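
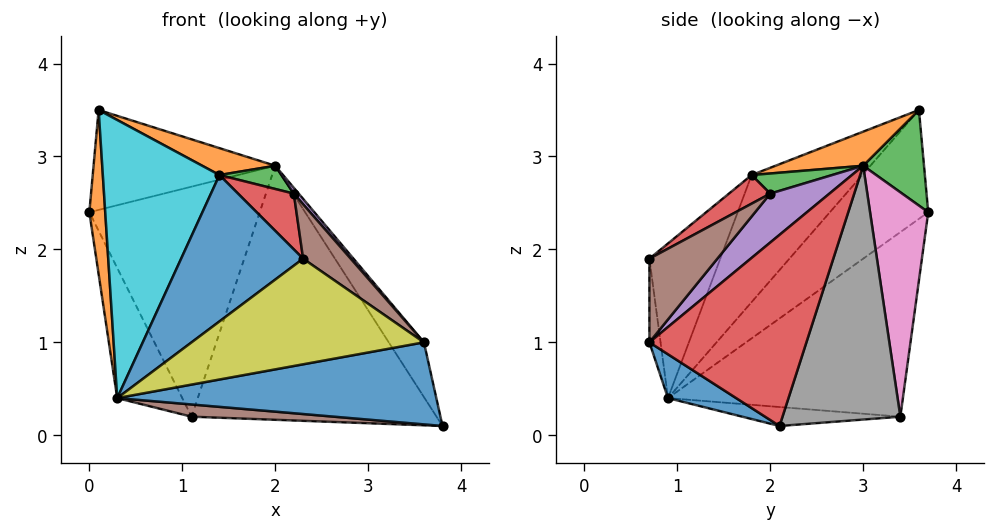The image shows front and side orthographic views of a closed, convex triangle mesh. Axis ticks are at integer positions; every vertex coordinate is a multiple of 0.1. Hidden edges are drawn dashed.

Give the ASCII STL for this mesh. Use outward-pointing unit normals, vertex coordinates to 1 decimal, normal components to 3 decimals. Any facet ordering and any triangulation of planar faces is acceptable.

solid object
 facet normal 0.117 -0.549 -0.828
  outer loop
   vertex 0.3 0.9 0.4
   vertex 3.8 2.1 0.1
   vertex 3.6 0.7 1.0
  endloop
 endfacet
 facet normal -0.984 -0.159 0.075
  outer loop
   vertex 0.3 0.9 0.4
   vertex 0.1 3.6 3.5
   vertex 0.0 3.7 2.4
  endloop
 endfacet
 facet normal 0.317 0.947 0.057
  outer loop
   vertex 2.0 3.0 2.9
   vertex 0.0 3.7 2.4
   vertex 0.1 3.6 3.5
  endloop
 endfacet
 facet normal 0.852 0.191 0.487
  outer loop
   vertex 2.0 3.0 2.9
   vertex 3.6 0.7 1.0
   vertex 3.8 2.1 0.1
  endloop
 endfacet
 facet normal -0.856 0.237 -0.460
  outer loop
   vertex 1.1 3.4 0.2
   vertex 0.3 0.9 0.4
   vertex 0.0 3.7 2.4
  endloop
 endfacet
 facet normal -0.065 -0.059 -0.996
  outer loop
   vertex 1.1 3.4 0.2
   vertex 3.8 2.1 0.1
   vertex 0.3 0.9 0.4
  endloop
 endfacet
 facet normal 0.323 0.946 0.032
  outer loop
   vertex 1.1 3.4 0.2
   vertex 0.0 3.7 2.4
   vertex 2.0 3.0 2.9
  endloop
 endfacet
 facet normal 0.433 0.901 -0.011
  outer loop
   vertex 1.1 3.4 0.2
   vertex 2.0 3.0 2.9
   vertex 3.8 2.1 0.1
  endloop
 endfacet
 facet normal -0.048 -0.996 -0.069
  outer loop
   vertex 2.3 0.7 1.9
   vertex 0.3 0.9 0.4
   vertex 3.6 0.7 1.0
  endloop
 endfacet
 facet normal -0.593 -0.626 0.507
  outer loop
   vertex 1.4 1.8 2.8
   vertex 0.1 3.6 3.5
   vertex 0.3 0.9 0.4
  endloop
 endfacet
 facet normal -0.439 -0.756 0.485
  outer loop
   vertex 1.4 1.8 2.8
   vertex 0.3 0.9 0.4
   vertex 2.3 0.7 1.9
  endloop
 endfacet
 facet normal 0.238 -0.198 0.951
  outer loop
   vertex 1.4 1.8 2.8
   vertex 2.0 3.0 2.9
   vertex 0.1 3.6 3.5
  endloop
 endfacet
 facet normal 0.288 -0.222 0.931
  outer loop
   vertex 2.2 2.0 2.6
   vertex 2.0 3.0 2.9
   vertex 1.4 1.8 2.8
  endloop
 endfacet
 facet normal 0.319 -0.430 0.845
  outer loop
   vertex 2.2 2.0 2.6
   vertex 1.4 1.8 2.8
   vertex 2.3 0.7 1.9
  endloop
 endfacet
 facet normal 0.727 -0.060 0.685
  outer loop
   vertex 2.2 2.0 2.6
   vertex 3.6 0.7 1.0
   vertex 2.0 3.0 2.9
  endloop
 endfacet
 facet normal 0.529 -0.371 0.764
  outer loop
   vertex 2.2 2.0 2.6
   vertex 2.3 0.7 1.9
   vertex 3.6 0.7 1.0
  endloop
 endfacet
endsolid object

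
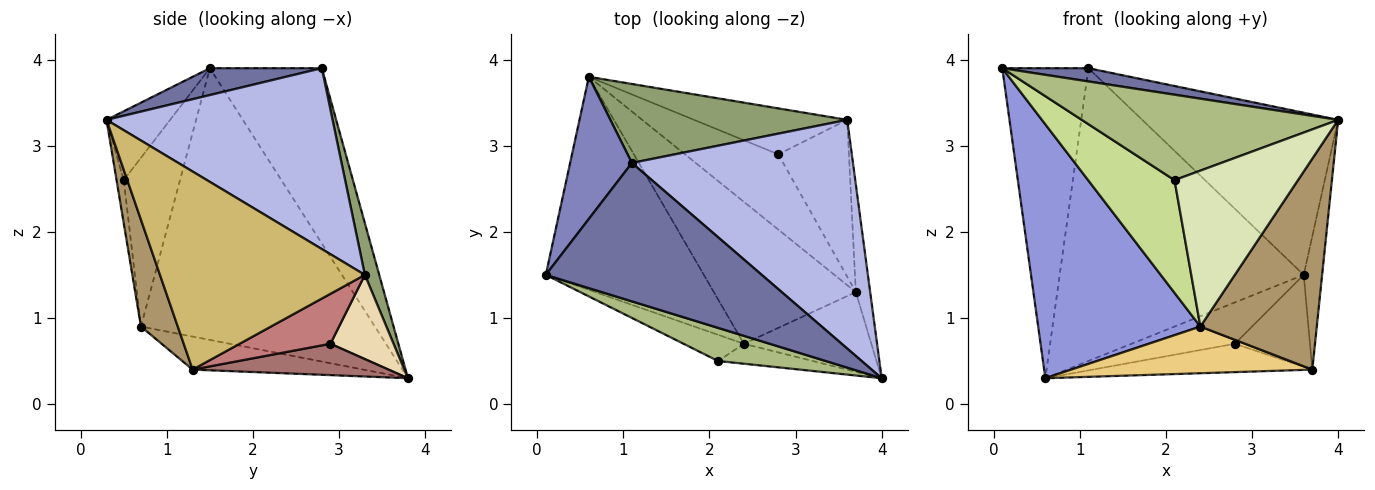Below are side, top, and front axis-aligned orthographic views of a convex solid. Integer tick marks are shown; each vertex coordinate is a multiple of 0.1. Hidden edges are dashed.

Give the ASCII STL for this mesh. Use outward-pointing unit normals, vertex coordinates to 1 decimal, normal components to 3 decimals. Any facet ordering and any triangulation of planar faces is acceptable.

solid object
 facet normal 0.123 -0.095 0.988
  outer loop
   vertex 1.1 2.8 3.9
   vertex 0.1 1.5 3.9
   vertex 4.0 0.3 3.3
  endloop
 endfacet
 facet normal -0.763 0.587 0.269
  outer loop
   vertex 1.1 2.8 3.9
   vertex 0.6 3.8 0.3
   vertex 0.1 1.5 3.9
  endloop
 endfacet
 facet normal -0.741 -0.514 -0.431
  outer loop
   vertex 2.4 0.7 0.9
   vertex 0.1 1.5 3.9
   vertex 0.6 3.8 0.3
  endloop
 endfacet
 facet normal 0.555 0.481 0.678
  outer loop
   vertex 3.6 3.3 1.5
   vertex 1.1 2.8 3.9
   vertex 4.0 0.3 3.3
  endloop
 endfacet
 facet normal 0.057 0.964 0.260
  outer loop
   vertex 3.6 3.3 1.5
   vertex 0.6 3.8 0.3
   vertex 1.1 2.8 3.9
  endloop
 endfacet
 facet normal -0.225 -0.908 0.352
  outer loop
   vertex 2.1 0.5 2.6
   vertex 4.0 0.3 3.3
   vertex 0.1 1.5 3.9
  endloop
 endfacet
 facet normal -0.536 -0.823 -0.191
  outer loop
   vertex 2.1 0.5 2.6
   vertex 0.1 1.5 3.9
   vertex 2.4 0.7 0.9
  endloop
 endfacet
 facet normal -0.058 -0.990 -0.127
  outer loop
   vertex 2.1 0.5 2.6
   vertex 2.4 0.7 0.9
   vertex 4.0 0.3 3.3
  endloop
 endfacet
 facet normal 0.284 -0.897 -0.339
  outer loop
   vertex 3.7 1.3 0.4
   vertex 4.0 0.3 3.3
   vertex 2.4 0.7 0.9
  endloop
 endfacet
 facet normal 0.993 0.089 -0.072
  outer loop
   vertex 3.7 1.3 0.4
   vertex 3.6 3.3 1.5
   vertex 4.0 0.3 3.3
  endloop
 endfacet
 facet normal -0.216 -0.305 -0.928
  outer loop
   vertex 3.7 1.3 0.4
   vertex 2.4 0.7 0.9
   vertex 0.6 3.8 0.3
  endloop
 endfacet
 facet normal 0.378 0.619 -0.688
  outer loop
   vertex 2.8 2.9 0.7
   vertex 0.6 3.8 0.3
   vertex 3.6 3.3 1.5
  endloop
 endfacet
 facet normal 0.300 0.336 -0.893
  outer loop
   vertex 2.8 2.9 0.7
   vertex 3.7 1.3 0.4
   vertex 0.6 3.8 0.3
  endloop
 endfacet
 facet normal 0.521 0.431 -0.737
  outer loop
   vertex 2.8 2.9 0.7
   vertex 3.6 3.3 1.5
   vertex 3.7 1.3 0.4
  endloop
 endfacet
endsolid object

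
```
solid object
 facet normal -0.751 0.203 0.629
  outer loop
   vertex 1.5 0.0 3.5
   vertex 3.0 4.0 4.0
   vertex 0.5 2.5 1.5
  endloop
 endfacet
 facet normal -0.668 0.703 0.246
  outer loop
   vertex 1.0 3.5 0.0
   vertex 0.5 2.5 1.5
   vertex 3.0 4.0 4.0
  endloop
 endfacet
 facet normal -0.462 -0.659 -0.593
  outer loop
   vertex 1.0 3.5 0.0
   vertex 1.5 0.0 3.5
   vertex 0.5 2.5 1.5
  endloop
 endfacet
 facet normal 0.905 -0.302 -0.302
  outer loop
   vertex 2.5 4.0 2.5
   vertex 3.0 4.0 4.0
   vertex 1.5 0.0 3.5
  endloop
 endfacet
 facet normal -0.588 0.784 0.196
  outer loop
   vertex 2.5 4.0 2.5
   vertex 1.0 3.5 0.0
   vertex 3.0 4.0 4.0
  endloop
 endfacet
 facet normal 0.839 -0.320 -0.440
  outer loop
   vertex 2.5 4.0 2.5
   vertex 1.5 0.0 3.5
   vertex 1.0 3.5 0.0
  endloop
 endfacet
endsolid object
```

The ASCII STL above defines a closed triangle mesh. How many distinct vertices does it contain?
5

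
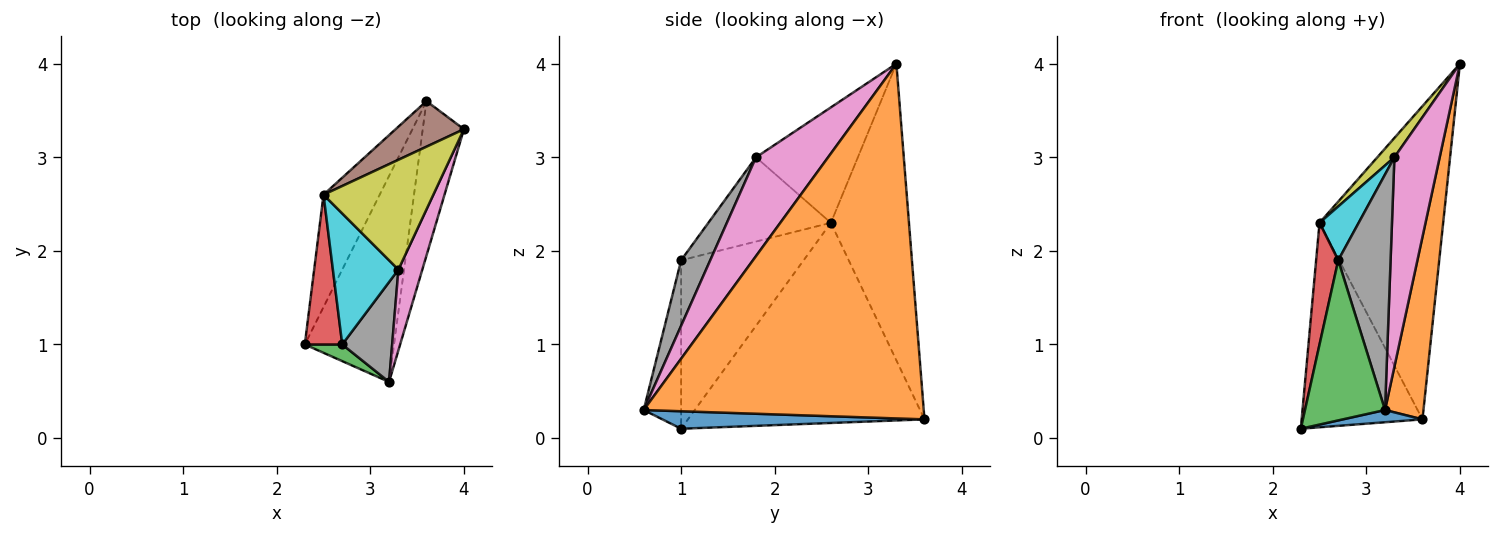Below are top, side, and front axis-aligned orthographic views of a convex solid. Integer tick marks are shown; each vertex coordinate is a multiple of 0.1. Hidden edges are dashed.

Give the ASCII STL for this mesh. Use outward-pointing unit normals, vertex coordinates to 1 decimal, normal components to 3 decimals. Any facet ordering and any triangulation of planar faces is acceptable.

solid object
 facet normal 0.192 -0.058 -0.980
  outer loop
   vertex 3.6 3.6 0.2
   vertex 3.2 0.6 0.3
   vertex 2.3 1.0 0.1
  endloop
 endfacet
 facet normal 0.984 -0.135 -0.114
  outer loop
   vertex 3.6 3.6 0.2
   vertex 4.0 3.3 4.0
   vertex 3.2 0.6 0.3
  endloop
 endfacet
 facet normal -0.422 -0.902 0.094
  outer loop
   vertex 2.7 1.0 1.9
   vertex 2.3 1.0 0.1
   vertex 3.2 0.6 0.3
  endloop
 endfacet
 facet normal -0.961 -0.174 0.214
  outer loop
   vertex 2.5 2.6 2.3
   vertex 2.3 1.0 0.1
   vertex 2.7 1.0 1.9
  endloop
 endfacet
 facet normal -0.864 0.441 -0.242
  outer loop
   vertex 2.5 2.6 2.3
   vertex 3.6 3.6 0.2
   vertex 2.3 1.0 0.1
  endloop
 endfacet
 facet normal -0.530 0.839 0.122
  outer loop
   vertex 2.5 2.6 2.3
   vertex 4.0 3.3 4.0
   vertex 3.6 3.6 0.2
  endloop
 endfacet
 facet normal 0.830 -0.521 0.201
  outer loop
   vertex 3.3 1.8 3.0
   vertex 3.2 0.6 0.3
   vertex 4.0 3.3 4.0
  endloop
 endfacet
 facet normal 0.456 -0.819 0.347
  outer loop
   vertex 3.3 1.8 3.0
   vertex 2.7 1.0 1.9
   vertex 3.2 0.6 0.3
  endloop
 endfacet
 facet normal -0.719 -0.121 0.684
  outer loop
   vertex 3.3 1.8 3.0
   vertex 4.0 3.3 4.0
   vertex 2.5 2.6 2.3
  endloop
 endfacet
 facet normal -0.765 -0.245 0.595
  outer loop
   vertex 3.3 1.8 3.0
   vertex 2.5 2.6 2.3
   vertex 2.7 1.0 1.9
  endloop
 endfacet
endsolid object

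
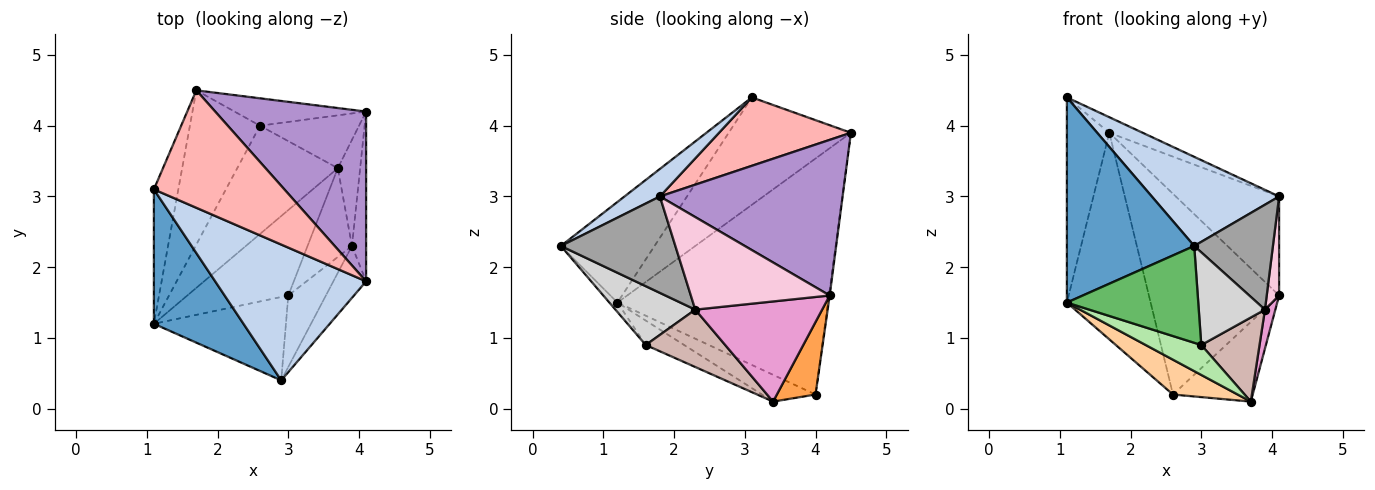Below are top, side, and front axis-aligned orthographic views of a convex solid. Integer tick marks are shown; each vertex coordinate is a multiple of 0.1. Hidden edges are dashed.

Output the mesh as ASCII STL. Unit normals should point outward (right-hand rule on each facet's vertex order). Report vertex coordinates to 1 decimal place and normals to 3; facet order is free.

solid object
 facet normal -0.524 -0.712 0.467
  outer loop
   vertex 1.1 1.2 1.5
   vertex 2.9 0.4 2.3
   vertex 1.1 3.1 4.4
  endloop
 endfacet
 facet normal 0.151 -0.542 0.827
  outer loop
   vertex 4.1 1.8 3.0
   vertex 1.1 3.1 4.4
   vertex 2.9 0.4 2.3
  endloop
 endfacet
 facet normal 0.375 0.773 -0.512
  outer loop
   vertex 2.6 4.0 0.2
   vertex 4.1 4.2 1.6
   vertex 3.7 3.4 0.1
  endloop
 endfacet
 facet normal -0.246 -0.297 -0.923
  outer loop
   vertex 2.6 4.0 0.2
   vertex 3.7 3.4 0.1
   vertex 1.1 1.2 1.5
  endloop
 endfacet
 facet normal -0.047 -0.757 -0.652
  outer loop
   vertex 3.0 1.6 0.9
   vertex 2.9 0.4 2.3
   vertex 1.1 1.2 1.5
  endloop
 endfacet
 facet normal -0.223 -0.322 -0.920
  outer loop
   vertex 3.0 1.6 0.9
   vertex 1.1 1.2 1.5
   vertex 3.7 3.4 0.1
  endloop
 endfacet
 facet normal -0.006 0.991 -0.135
  outer loop
   vertex 1.7 4.5 3.9
   vertex 4.1 4.2 1.6
   vertex 2.6 4.0 0.2
  endloop
 endfacet
 facet normal 0.461 0.117 0.880
  outer loop
   vertex 1.7 4.5 3.9
   vertex 1.1 3.1 4.4
   vertex 4.1 1.8 3.0
  endloop
 endfacet
 facet normal 0.665 0.376 0.645
  outer loop
   vertex 1.7 4.5 3.9
   vertex 4.1 1.8 3.0
   vertex 4.1 4.2 1.6
  endloop
 endfacet
 facet normal -0.924 0.321 -0.210
  outer loop
   vertex 1.7 4.5 3.9
   vertex 1.1 1.2 1.5
   vertex 1.1 3.1 4.4
  endloop
 endfacet
 facet normal -0.896 0.356 -0.266
  outer loop
   vertex 1.7 4.5 3.9
   vertex 2.6 4.0 0.2
   vertex 1.1 1.2 1.5
  endloop
 endfacet
 facet normal 0.684 -0.501 -0.530
  outer loop
   vertex 3.9 2.3 1.4
   vertex 3.0 1.6 0.9
   vertex 3.7 3.4 0.1
  endloop
 endfacet
 facet normal 0.973 -0.080 -0.217
  outer loop
   vertex 3.9 2.3 1.4
   vertex 3.7 3.4 0.1
   vertex 4.1 4.2 1.6
  endloop
 endfacet
 facet normal 0.985 -0.088 -0.151
  outer loop
   vertex 3.9 2.3 1.4
   vertex 4.1 4.2 1.6
   vertex 4.1 1.8 3.0
  endloop
 endfacet
 facet normal 0.794 -0.545 -0.270
  outer loop
   vertex 3.9 2.3 1.4
   vertex 4.1 1.8 3.0
   vertex 2.9 0.4 2.3
  endloop
 endfacet
 facet normal 0.691 -0.573 -0.442
  outer loop
   vertex 3.9 2.3 1.4
   vertex 2.9 0.4 2.3
   vertex 3.0 1.6 0.9
  endloop
 endfacet
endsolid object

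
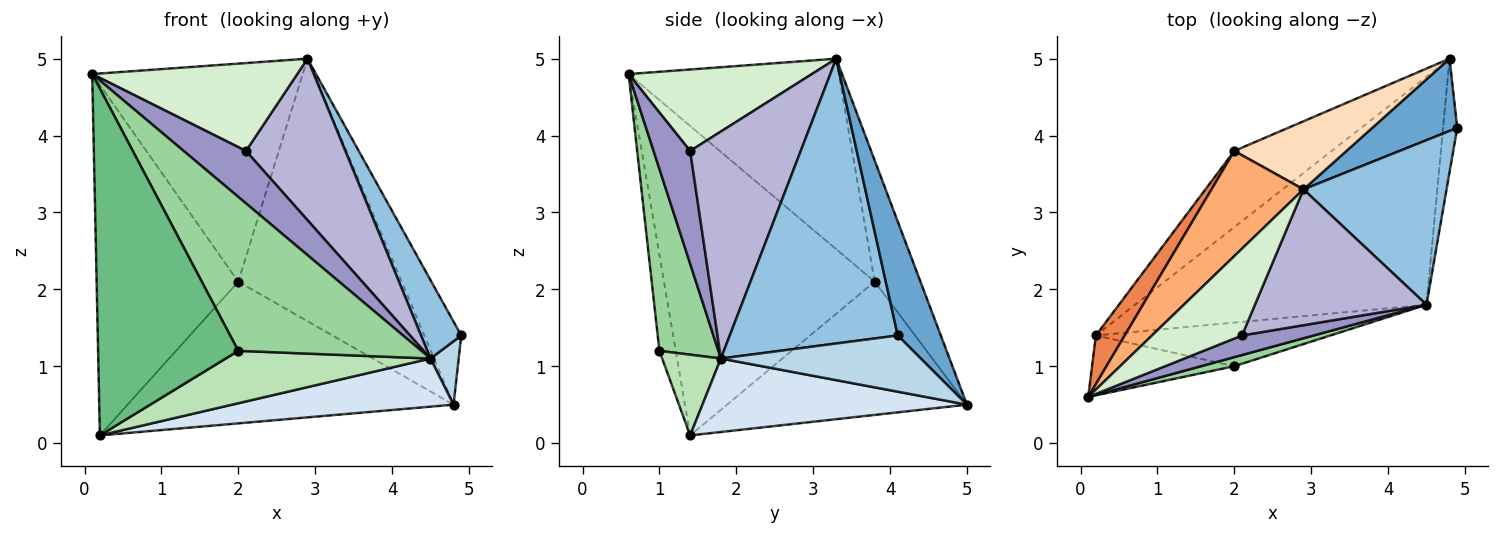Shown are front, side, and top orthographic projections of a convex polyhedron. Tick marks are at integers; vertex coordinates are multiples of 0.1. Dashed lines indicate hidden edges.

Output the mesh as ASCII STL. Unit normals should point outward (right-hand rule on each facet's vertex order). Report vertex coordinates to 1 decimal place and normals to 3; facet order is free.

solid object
 facet normal 0.661 0.566 0.493
  outer loop
   vertex 2.9 3.3 5.0
   vertex 4.9 4.1 1.4
   vertex 4.8 5.0 0.5
  endloop
 endfacet
 facet normal 0.874 -0.209 0.439
  outer loop
   vertex 4.5 1.8 1.1
   vertex 4.9 4.1 1.4
   vertex 2.9 3.3 5.0
  endloop
 endfacet
 facet normal 0.961 -0.135 -0.242
  outer loop
   vertex 4.5 1.8 1.1
   vertex 4.8 5.0 0.5
   vertex 4.9 4.1 1.4
  endloop
 endfacet
 facet normal 0.240 -0.201 -0.950
  outer loop
   vertex 4.5 1.8 1.1
   vertex 0.2 1.4 0.1
   vertex 4.8 5.0 0.5
  endloop
 endfacet
 facet normal -0.827 0.556 0.077
  outer loop
   vertex 2.0 3.8 2.1
   vertex 0.2 1.4 0.1
   vertex 0.1 0.6 4.8
  endloop
 endfacet
 facet normal -0.669 0.670 0.323
  outer loop
   vertex 2.0 3.8 2.1
   vertex 0.1 0.6 4.8
   vertex 2.9 3.3 5.0
  endloop
 endfacet
 facet normal -0.544 0.739 -0.397
  outer loop
   vertex 2.0 3.8 2.1
   vertex 4.8 5.0 0.5
   vertex 0.2 1.4 0.1
  endloop
 endfacet
 facet normal -0.262 0.934 0.242
  outer loop
   vertex 2.0 3.8 2.1
   vertex 2.9 3.3 5.0
   vertex 4.8 5.0 0.5
  endloop
 endfacet
 facet normal -0.114 -0.979 -0.169
  outer loop
   vertex 2.0 1.0 1.2
   vertex 0.1 0.6 4.8
   vertex 0.2 1.4 0.1
  endloop
 endfacet
 facet normal 0.306 -0.950 0.056
  outer loop
   vertex 2.0 1.0 1.2
   vertex 4.5 1.8 1.1
   vertex 0.1 0.6 4.8
  endloop
 endfacet
 facet normal 0.215 -0.750 -0.625
  outer loop
   vertex 2.0 1.0 1.2
   vertex 0.2 1.4 0.1
   vertex 4.5 1.8 1.1
  endloop
 endfacet
 facet normal 0.537 -0.600 0.593
  outer loop
   vertex 2.1 1.4 3.8
   vertex 2.9 3.3 5.0
   vertex 0.1 0.6 4.8
  endloop
 endfacet
 facet normal 0.482 -0.821 0.307
  outer loop
   vertex 2.1 1.4 3.8
   vertex 0.1 0.6 4.8
   vertex 4.5 1.8 1.1
  endloop
 endfacet
 facet normal 0.648 -0.583 0.490
  outer loop
   vertex 2.1 1.4 3.8
   vertex 4.5 1.8 1.1
   vertex 2.9 3.3 5.0
  endloop
 endfacet
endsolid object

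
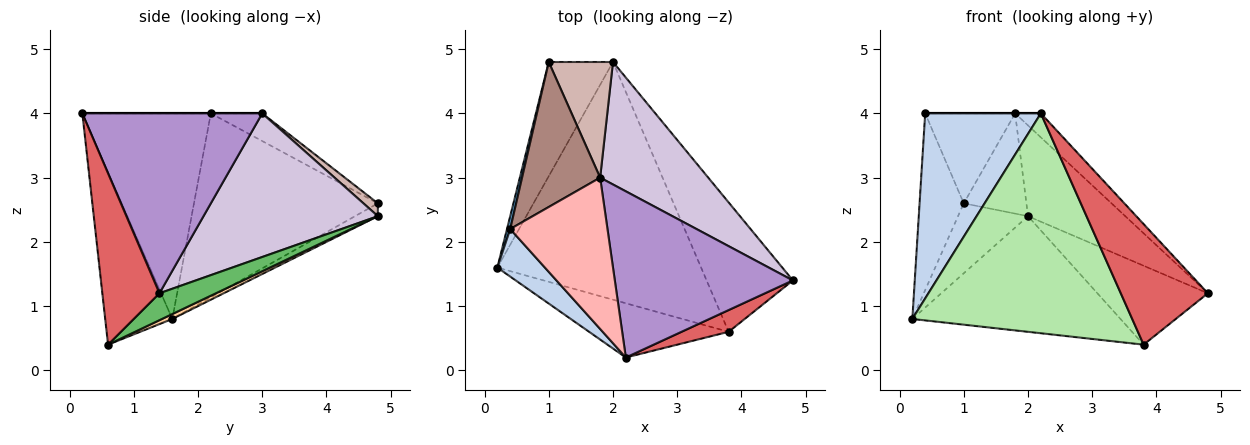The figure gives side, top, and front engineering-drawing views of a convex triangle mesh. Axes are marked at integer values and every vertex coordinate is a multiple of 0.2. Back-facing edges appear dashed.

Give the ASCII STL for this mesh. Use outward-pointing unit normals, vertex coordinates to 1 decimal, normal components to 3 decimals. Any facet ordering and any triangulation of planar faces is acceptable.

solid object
 facet normal -0.972 0.233 0.017
  outer loop
   vertex 0.4 2.2 4.0
   vertex 1.0 4.8 2.6
   vertex 0.2 1.6 0.8
  endloop
 endfacet
 facet normal -0.733 -0.659 0.169
  outer loop
   vertex 0.4 2.2 4.0
   vertex 0.2 1.6 0.8
   vertex 2.2 0.2 4.0
  endloop
 endfacet
 facet normal -0.168 0.515 -0.841
  outer loop
   vertex 2.0 4.8 2.4
   vertex 0.2 1.6 0.8
   vertex 1.0 4.8 2.6
  endloop
 endfacet
 facet normal 0.022 0.437 -0.899
  outer loop
   vertex 3.8 0.6 0.4
   vertex 0.2 1.6 0.8
   vertex 2.0 4.8 2.4
  endloop
 endfacet
 facet normal 0.257 0.503 -0.825
  outer loop
   vertex 3.8 0.6 0.4
   vertex 2.0 4.8 2.4
   vertex 4.8 1.4 1.2
  endloop
 endfacet
 facet normal -0.284 -0.931 -0.230
  outer loop
   vertex 3.8 0.6 0.4
   vertex 2.2 0.2 4.0
   vertex 0.2 1.6 0.8
  endloop
 endfacet
 facet normal 0.542 -0.827 0.149
  outer loop
   vertex 3.8 0.6 0.4
   vertex 4.8 1.4 1.2
   vertex 2.2 0.2 4.0
  endloop
 endfacet
 facet normal 0.000 0.000 1.000
  outer loop
   vertex 1.8 3.0 4.0
   vertex 0.4 2.2 4.0
   vertex 2.2 0.2 4.0
  endloop
 endfacet
 facet normal 0.707 0.101 0.700
  outer loop
   vertex 1.8 3.0 4.0
   vertex 2.2 0.2 4.0
   vertex 4.8 1.4 1.2
  endloop
 endfacet
 facet normal 0.730 0.407 0.549
  outer loop
   vertex 1.8 3.0 4.0
   vertex 4.8 1.4 1.2
   vertex 2.0 4.8 2.4
  endloop
 endfacet
 facet normal -0.288 0.505 0.814
  outer loop
   vertex 1.8 3.0 4.0
   vertex 1.0 4.8 2.6
   vertex 0.4 2.2 4.0
  endloop
 endfacet
 facet normal 0.149 0.648 0.747
  outer loop
   vertex 1.8 3.0 4.0
   vertex 2.0 4.8 2.4
   vertex 1.0 4.8 2.6
  endloop
 endfacet
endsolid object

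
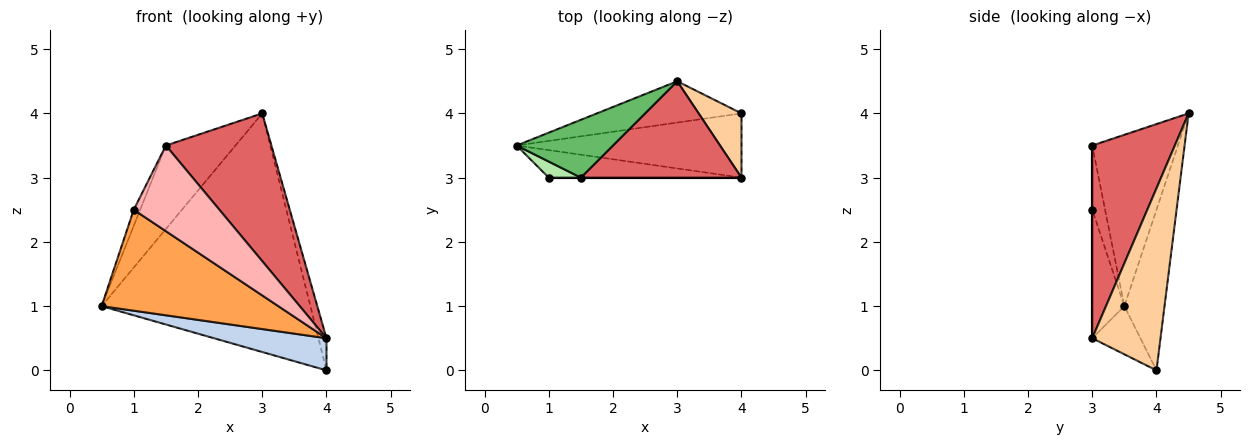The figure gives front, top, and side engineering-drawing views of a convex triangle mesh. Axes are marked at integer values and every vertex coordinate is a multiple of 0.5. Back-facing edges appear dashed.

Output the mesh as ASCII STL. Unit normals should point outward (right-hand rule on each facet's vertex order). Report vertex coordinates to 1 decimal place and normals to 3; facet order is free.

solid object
 facet normal -0.186 0.968 -0.168
  outer loop
   vertex 3.0 4.5 4.0
   vertex 4.0 4.0 0.0
   vertex 0.5 3.5 1.0
  endloop
 endfacet
 facet normal -0.188 -0.439 -0.878
  outer loop
   vertex 4.0 3.0 0.5
   vertex 0.5 3.5 1.0
   vertex 4.0 4.0 0.0
  endloop
 endfacet
 facet normal -0.173 -0.950 -0.259
  outer loop
   vertex 4.0 3.0 0.5
   vertex 1.0 3.0 2.5
   vertex 0.5 3.5 1.0
  endloop
 endfacet
 facet normal 0.967 0.114 0.228
  outer loop
   vertex 4.0 3.0 0.5
   vertex 4.0 4.0 0.0
   vertex 3.0 4.5 4.0
  endloop
 endfacet
 facet normal -0.711 0.578 0.400
  outer loop
   vertex 1.5 3.0 3.5
   vertex 3.0 4.5 4.0
   vertex 0.5 3.5 1.0
  endloop
 endfacet
 facet normal -0.816 0.408 0.408
  outer loop
   vertex 1.5 3.0 3.5
   vertex 0.5 3.5 1.0
   vertex 1.0 3.0 2.5
  endloop
 endfacet
 facet normal 0.548 -0.701 0.457
  outer loop
   vertex 1.5 3.0 3.5
   vertex 4.0 3.0 0.5
   vertex 3.0 4.5 4.0
  endloop
 endfacet
 facet normal 0.000 -1.000 0.000
  outer loop
   vertex 1.5 3.0 3.5
   vertex 1.0 3.0 2.5
   vertex 4.0 3.0 0.5
  endloop
 endfacet
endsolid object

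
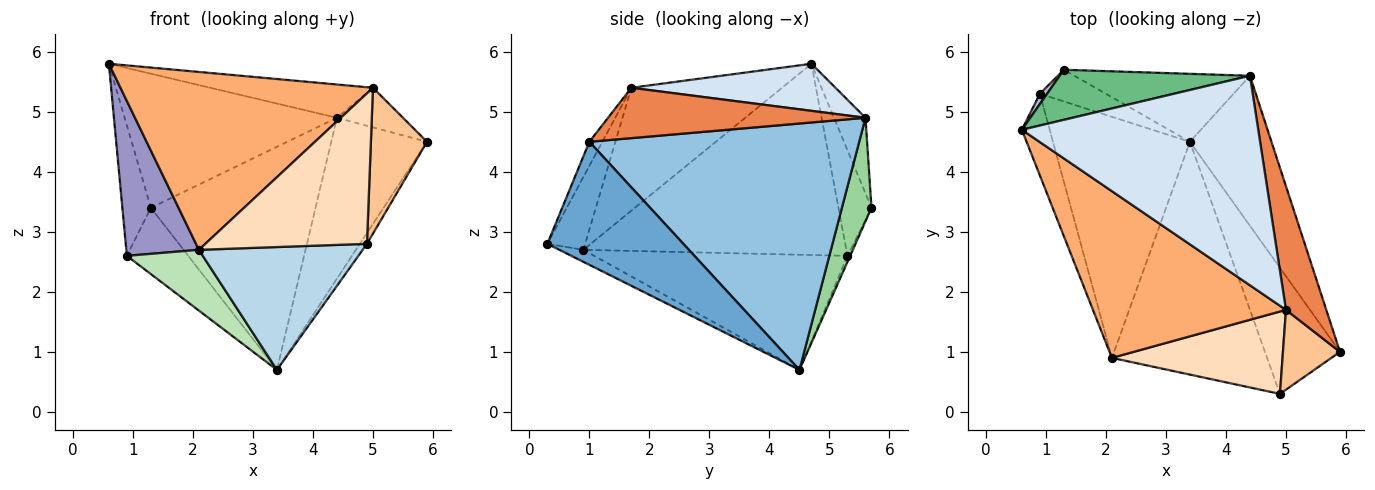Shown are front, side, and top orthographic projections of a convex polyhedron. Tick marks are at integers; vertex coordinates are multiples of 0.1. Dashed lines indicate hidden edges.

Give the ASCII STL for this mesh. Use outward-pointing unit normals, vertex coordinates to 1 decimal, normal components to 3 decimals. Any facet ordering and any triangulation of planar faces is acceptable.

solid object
 facet normal 0.853 0.045 -0.520
  outer loop
   vertex 4.9 0.3 2.8
   vertex 3.4 4.5 0.7
   vertex 5.9 1.0 4.5
  endloop
 endfacet
 facet normal 0.900 0.319 -0.298
  outer loop
   vertex 4.4 5.6 4.9
   vertex 5.9 1.0 4.5
   vertex 3.4 4.5 0.7
  endloop
 endfacet
 facet normal -0.068 -0.466 -0.882
  outer loop
   vertex 2.1 0.9 2.7
   vertex 3.4 4.5 0.7
   vertex 4.9 0.3 2.8
  endloop
 endfacet
 facet normal 0.193 0.154 0.969
  outer loop
   vertex 5.0 1.7 5.4
   vertex 4.4 5.6 4.9
   vertex 0.6 4.7 5.8
  endloop
 endfacet
 facet normal 0.765 0.196 0.613
  outer loop
   vertex 5.0 1.7 5.4
   vertex 5.9 1.0 4.5
   vertex 4.4 5.6 4.9
  endloop
 endfacet
 facet normal -0.399 -0.669 0.627
  outer loop
   vertex 5.0 1.7 5.4
   vertex 0.6 4.7 5.8
   vertex 2.1 0.9 2.7
  endloop
 endfacet
 facet normal -0.198 -0.860 0.471
  outer loop
   vertex 5.0 1.7 5.4
   vertex 4.9 0.3 2.8
   vertex 5.9 1.0 4.5
  endloop
 endfacet
 facet normal -0.201 -0.859 0.470
  outer loop
   vertex 5.0 1.7 5.4
   vertex 2.1 0.9 2.7
   vertex 4.9 0.3 2.8
  endloop
 endfacet
 facet normal -0.138 0.928 0.346
  outer loop
   vertex 1.3 5.7 3.4
   vertex 0.6 4.7 5.8
   vertex 4.4 5.6 4.9
  endloop
 endfacet
 facet normal 0.169 0.943 -0.287
  outer loop
   vertex 1.3 5.7 3.4
   vertex 4.4 5.6 4.9
   vertex 3.4 4.5 0.7
  endloop
 endfacet
 facet normal -0.632 -0.189 -0.752
  outer loop
   vertex 0.9 5.3 2.6
   vertex 3.4 4.5 0.7
   vertex 2.1 0.9 2.7
  endloop
 endfacet
 facet normal -0.039 0.901 -0.431
  outer loop
   vertex 0.9 5.3 2.6
   vertex 1.3 5.7 3.4
   vertex 3.4 4.5 0.7
  endloop
 endfacet
 facet normal -0.955 -0.264 -0.139
  outer loop
   vertex 0.9 5.3 2.6
   vertex 2.1 0.9 2.7
   vertex 0.6 4.7 5.8
  endloop
 endfacet
 facet normal -0.756 0.653 0.052
  outer loop
   vertex 0.9 5.3 2.6
   vertex 0.6 4.7 5.8
   vertex 1.3 5.7 3.4
  endloop
 endfacet
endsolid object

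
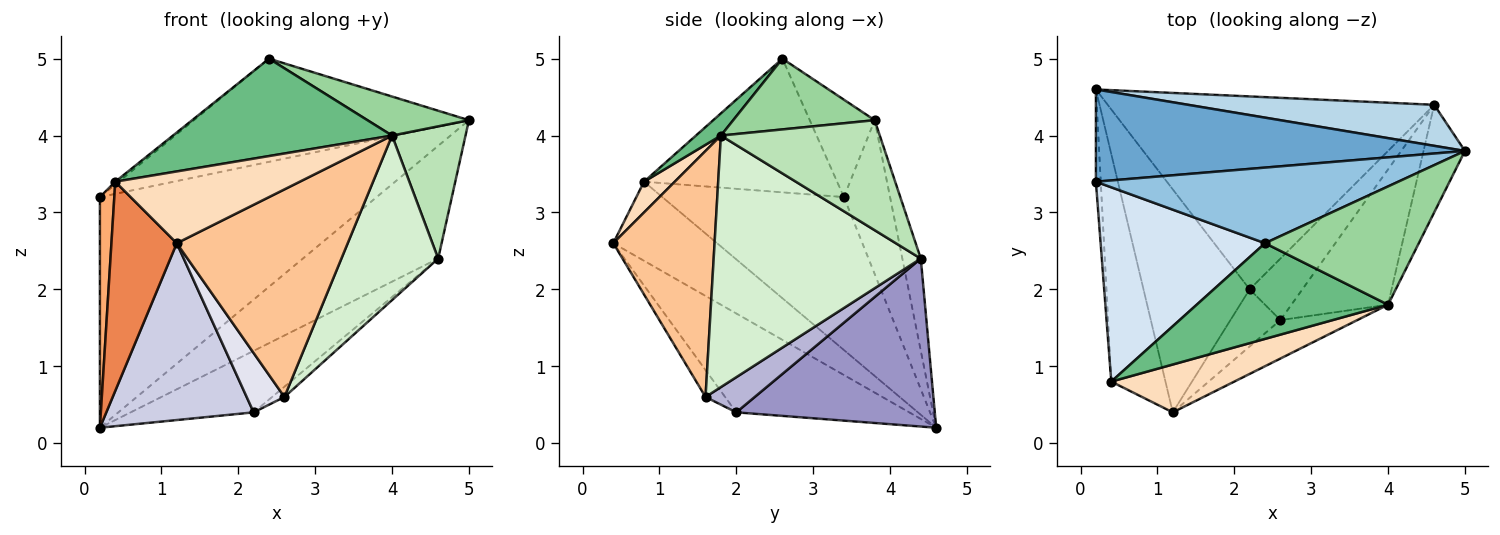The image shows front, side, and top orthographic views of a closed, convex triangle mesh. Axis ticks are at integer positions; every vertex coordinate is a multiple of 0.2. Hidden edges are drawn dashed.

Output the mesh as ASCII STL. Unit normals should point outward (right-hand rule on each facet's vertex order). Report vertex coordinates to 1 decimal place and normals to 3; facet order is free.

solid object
 facet normal -0.153 0.918 0.367
  outer loop
   vertex 0.2 3.4 3.2
   vertex 5.0 3.8 4.2
   vertex 0.2 4.6 0.2
  endloop
 endfacet
 facet normal -0.187 0.792 0.581
  outer loop
   vertex 0.2 3.4 3.2
   vertex 2.4 2.6 5.0
   vertex 5.0 3.8 4.2
  endloop
 endfacet
 facet normal -0.127 0.932 0.339
  outer loop
   vertex 4.6 4.4 2.4
   vertex 0.2 4.6 0.2
   vertex 5.0 3.8 4.2
  endloop
 endfacet
 facet normal -0.631 0.011 0.776
  outer loop
   vertex 0.4 0.8 3.4
   vertex 2.4 2.6 5.0
   vertex 0.2 3.4 3.2
  endloop
 endfacet
 facet normal -0.732 -0.461 -0.502
  outer loop
   vertex 0.4 0.8 3.4
   vertex 0.2 4.6 0.2
   vertex 1.2 0.4 2.6
  endloop
 endfacet
 facet normal -0.996 -0.079 -0.032
  outer loop
   vertex 0.4 0.8 3.4
   vertex 0.2 3.4 3.2
   vertex 0.2 4.6 0.2
  endloop
 endfacet
 facet normal 0.503 -0.850 -0.157
  outer loop
   vertex 4.0 1.8 4.0
   vertex 1.2 0.4 2.6
   vertex 2.6 1.6 0.6
  endloop
 endfacet
 facet normal 0.137 -0.824 0.549
  outer loop
   vertex 4.0 1.8 4.0
   vertex 0.4 0.8 3.4
   vertex 1.2 0.4 2.6
  endloop
 endfacet
 facet normal 0.081 -0.711 0.699
  outer loop
   vertex 4.0 1.8 4.0
   vertex 2.4 2.6 5.0
   vertex 0.4 0.8 3.4
  endloop
 endfacet
 facet normal 0.400 -0.287 0.870
  outer loop
   vertex 4.0 1.8 4.0
   vertex 5.0 3.8 4.2
   vertex 2.4 2.6 5.0
  endloop
 endfacet
 facet normal 0.859 -0.397 -0.323
  outer loop
   vertex 4.0 1.8 4.0
   vertex 4.6 4.4 2.4
   vertex 5.0 3.8 4.2
  endloop
 endfacet
 facet normal 0.856 -0.400 -0.329
  outer loop
   vertex 4.0 1.8 4.0
   vertex 2.6 1.6 0.6
   vertex 4.6 4.4 2.4
  endloop
 endfacet
 facet normal 0.440 0.273 -0.855
  outer loop
   vertex 2.2 2.0 0.4
   vertex 0.2 4.6 0.2
   vertex 4.6 4.4 2.4
  endloop
 endfacet
 facet normal 0.549 0.137 -0.824
  outer loop
   vertex 2.2 2.0 0.4
   vertex 4.6 4.4 2.4
   vertex 2.6 1.6 0.6
  endloop
 endfacet
 facet normal -0.589 -0.502 -0.633
  outer loop
   vertex 2.2 2.0 0.4
   vertex 1.2 0.4 2.6
   vertex 0.2 4.6 0.2
  endloop
 endfacet
 facet normal -0.350 -0.675 -0.650
  outer loop
   vertex 2.2 2.0 0.4
   vertex 2.6 1.6 0.6
   vertex 1.2 0.4 2.6
  endloop
 endfacet
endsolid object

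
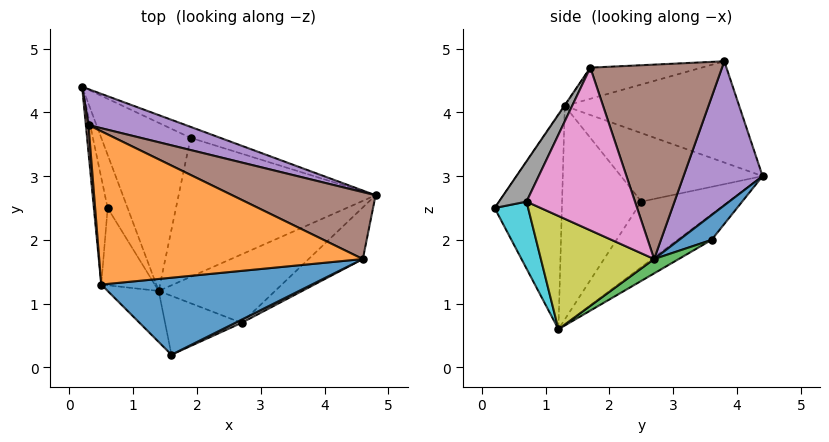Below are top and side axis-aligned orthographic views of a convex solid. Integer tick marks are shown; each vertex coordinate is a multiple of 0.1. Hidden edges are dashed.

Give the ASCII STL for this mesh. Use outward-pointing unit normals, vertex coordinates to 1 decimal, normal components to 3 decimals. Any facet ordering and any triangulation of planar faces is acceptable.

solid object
 facet normal 0.254 0.918 -0.304
  outer loop
   vertex 1.9 3.6 2.0
   vertex 0.2 4.4 3.0
   vertex 4.8 2.7 1.7
  endloop
 endfacet
 facet normal -0.234 0.526 -0.818
  outer loop
   vertex 1.9 3.6 2.0
   vertex 1.4 1.2 0.6
   vertex 0.2 4.4 3.0
  endloop
 endfacet
 facet normal 0.063 0.493 -0.868
  outer loop
   vertex 1.9 3.6 2.0
   vertex 4.8 2.7 1.7
   vertex 1.4 1.2 0.6
  endloop
 endfacet
 facet normal -0.947 -0.139 -0.289
  outer loop
   vertex 0.6 2.5 2.6
   vertex 0.2 4.4 3.0
   vertex 1.4 1.2 0.6
  endloop
 endfacet
 facet normal 0.400 0.876 0.270
  outer loop
   vertex 0.3 3.8 4.8
   vertex 4.8 2.7 1.7
   vertex 0.2 4.4 3.0
  endloop
 endfacet
 facet normal 0.423 0.851 0.312
  outer loop
   vertex 0.3 3.8 4.8
   vertex 4.6 1.7 4.7
   vertex 4.8 2.7 1.7
  endloop
 endfacet
 facet normal 0.626 -0.751 -0.209
  outer loop
   vertex 2.7 0.7 2.6
   vertex 4.8 2.7 1.7
   vertex 4.6 1.7 4.7
  endloop
 endfacet
 facet normal 0.408 -0.911 0.064
  outer loop
   vertex 2.7 0.7 2.6
   vertex 4.6 1.7 4.7
   vertex 1.6 0.2 2.5
  endloop
 endfacet
 facet normal 0.480 -0.726 -0.493
  outer loop
   vertex 2.7 0.7 2.6
   vertex 1.4 1.2 0.6
   vertex 4.8 2.7 1.7
  endloop
 endfacet
 facet normal 0.402 -0.792 -0.459
  outer loop
   vertex 2.7 0.7 2.6
   vertex 1.6 0.2 2.5
   vertex 1.4 1.2 0.6
  endloop
 endfacet
 facet normal -0.002 -0.825 0.565
  outer loop
   vertex 0.5 1.3 4.1
   vertex 1.6 0.2 2.5
   vertex 4.6 1.7 4.7
  endloop
 endfacet
 facet normal -0.113 -0.276 0.954
  outer loop
   vertex 0.5 1.3 4.1
   vertex 4.6 1.7 4.7
   vertex 0.3 3.8 4.8
  endloop
 endfacet
 facet normal -0.821 -0.536 -0.196
  outer loop
   vertex 0.5 1.3 4.1
   vertex 1.4 1.2 0.6
   vertex 1.6 0.2 2.5
  endloop
 endfacet
 facet normal -0.947 -0.218 -0.237
  outer loop
   vertex 0.5 1.3 4.1
   vertex 0.6 2.5 2.6
   vertex 1.4 1.2 0.6
  endloop
 endfacet
 facet normal -0.967 -0.163 -0.195
  outer loop
   vertex 0.5 1.3 4.1
   vertex 0.2 4.4 3.0
   vertex 0.6 2.5 2.6
  endloop
 endfacet
 facet normal -0.996 -0.087 0.026
  outer loop
   vertex 0.5 1.3 4.1
   vertex 0.3 3.8 4.8
   vertex 0.2 4.4 3.0
  endloop
 endfacet
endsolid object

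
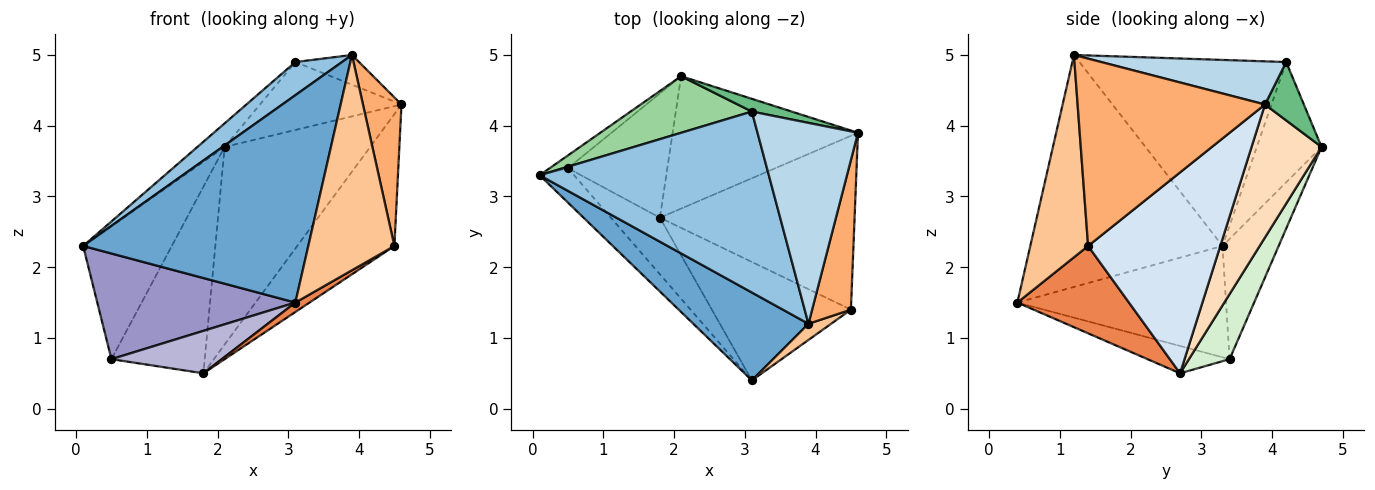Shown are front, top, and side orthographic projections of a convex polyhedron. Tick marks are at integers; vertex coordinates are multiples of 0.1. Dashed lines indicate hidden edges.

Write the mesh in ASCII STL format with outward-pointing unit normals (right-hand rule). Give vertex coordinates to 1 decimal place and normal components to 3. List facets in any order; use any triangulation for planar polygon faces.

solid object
 facet normal -0.618 -0.724 0.307
  outer loop
   vertex 3.9 1.2 5.0
   vertex 0.1 3.3 2.3
   vertex 3.1 0.4 1.5
  endloop
 endfacet
 facet normal -0.624 -0.141 0.769
  outer loop
   vertex 3.1 4.2 4.9
   vertex 0.1 3.3 2.3
   vertex 3.9 1.2 5.0
  endloop
 endfacet
 facet normal 0.391 0.135 0.910
  outer loop
   vertex 3.1 4.2 4.9
   vertex 3.9 1.2 5.0
   vertex 4.6 3.9 4.3
  endloop
 endfacet
 facet normal 0.635 0.467 -0.615
  outer loop
   vertex 4.5 1.4 2.3
   vertex 1.8 2.7 0.5
   vertex 4.6 3.9 4.3
  endloop
 endfacet
 facet normal 0.531 -0.067 -0.845
  outer loop
   vertex 4.5 1.4 2.3
   vertex 3.1 0.4 1.5
   vertex 1.8 2.7 0.5
  endloop
 endfacet
 facet normal 0.960 -0.197 0.199
  outer loop
   vertex 4.5 1.4 2.3
   vertex 4.6 3.9 4.3
   vertex 3.9 1.2 5.0
  endloop
 endfacet
 facet normal 0.556 -0.829 0.062
  outer loop
   vertex 4.5 1.4 2.3
   vertex 3.9 1.2 5.0
   vertex 3.1 0.4 1.5
  endloop
 endfacet
 facet normal 0.371 0.771 -0.517
  outer loop
   vertex 2.1 4.7 3.7
   vertex 4.6 3.9 4.3
   vertex 1.8 2.7 0.5
  endloop
 endfacet
 facet normal 0.261 0.949 0.178
  outer loop
   vertex 2.1 4.7 3.7
   vertex 3.1 4.2 4.9
   vertex 4.6 3.9 4.3
  endloop
 endfacet
 facet normal -0.675 0.284 0.681
  outer loop
   vertex 2.1 4.7 3.7
   vertex 0.1 3.3 2.3
   vertex 3.1 4.2 4.9
  endloop
 endfacet
 facet normal -0.533 0.842 -0.081
  outer loop
   vertex 0.5 3.4 0.7
   vertex 0.1 3.3 2.3
   vertex 2.1 4.7 3.7
  endloop
 endfacet
 facet normal 0.341 0.782 -0.521
  outer loop
   vertex 0.5 3.4 0.7
   vertex 2.1 4.7 3.7
   vertex 1.8 2.7 0.5
  endloop
 endfacet
 facet normal -0.708 -0.672 -0.219
  outer loop
   vertex 0.5 3.4 0.7
   vertex 3.1 0.4 1.5
   vertex 0.1 3.3 2.3
  endloop
 endfacet
 facet normal -0.407 -0.548 -0.731
  outer loop
   vertex 0.5 3.4 0.7
   vertex 1.8 2.7 0.5
   vertex 3.1 0.4 1.5
  endloop
 endfacet
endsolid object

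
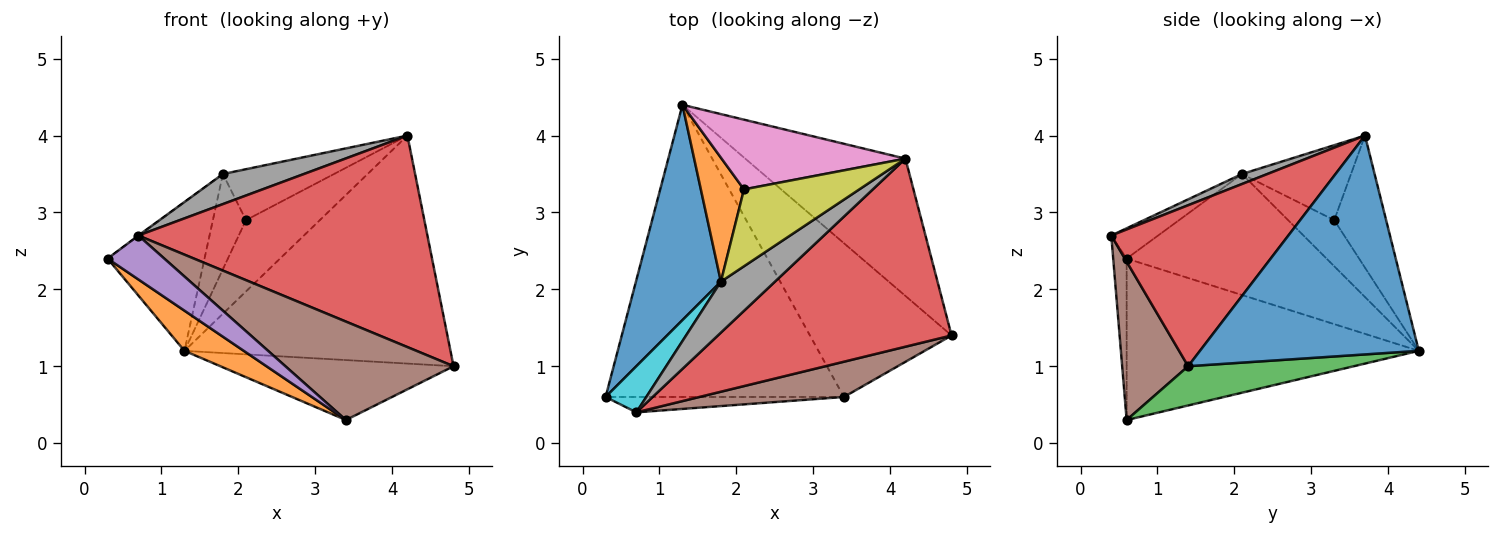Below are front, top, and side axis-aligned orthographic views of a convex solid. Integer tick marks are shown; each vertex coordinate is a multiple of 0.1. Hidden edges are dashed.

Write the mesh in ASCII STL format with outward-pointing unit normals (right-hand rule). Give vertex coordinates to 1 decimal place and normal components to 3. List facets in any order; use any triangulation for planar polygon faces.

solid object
 facet normal 0.576 0.700 -0.422
  outer loop
   vertex 4.2 3.7 4.0
   vertex 4.8 1.4 1.0
   vertex 1.3 4.4 1.2
  endloop
 endfacet
 facet normal -0.557 -0.113 -0.823
  outer loop
   vertex 3.4 0.6 0.3
   vertex 0.3 0.6 2.4
   vertex 1.3 4.4 1.2
  endloop
 endfacet
 facet normal 0.250 0.352 -0.902
  outer loop
   vertex 3.4 0.6 0.3
   vertex 1.3 4.4 1.2
   vertex 4.8 1.4 1.0
  endloop
 endfacet
 facet normal 0.416 -0.679 0.604
  outer loop
   vertex 0.7 0.4 2.7
   vertex 4.8 1.4 1.0
   vertex 4.2 3.7 4.0
  endloop
 endfacet
 facet normal -0.219 -0.921 -0.323
  outer loop
   vertex 0.7 0.4 2.7
   vertex 0.3 0.6 2.4
   vertex 3.4 0.6 0.3
  endloop
 endfacet
 facet normal 0.347 -0.883 0.316
  outer loop
   vertex 0.7 0.4 2.7
   vertex 3.4 0.6 0.3
   vertex 4.8 1.4 1.0
  endloop
 endfacet
 facet normal -0.449 0.639 0.625
  outer loop
   vertex 2.1 3.3 2.9
   vertex 4.2 3.7 4.0
   vertex 1.3 4.4 1.2
  endloop
 endfacet
 facet normal 0.158 -0.502 0.850
  outer loop
   vertex 1.8 2.1 3.5
   vertex 0.7 0.4 2.7
   vertex 4.2 3.7 4.0
  endloop
 endfacet
 facet normal -0.476 0.486 0.733
  outer loop
   vertex 1.8 2.1 3.5
   vertex 4.2 3.7 4.0
   vertex 2.1 3.3 2.9
  endloop
 endfacet
 facet normal -0.597 0.009 0.802
  outer loop
   vertex 1.8 2.1 3.5
   vertex 0.3 0.6 2.4
   vertex 0.7 0.4 2.7
  endloop
 endfacet
 facet normal -0.761 0.369 0.534
  outer loop
   vertex 1.8 2.1 3.5
   vertex 1.3 4.4 1.2
   vertex 0.3 0.6 2.4
  endloop
 endfacet
 facet normal -0.647 0.464 0.605
  outer loop
   vertex 1.8 2.1 3.5
   vertex 2.1 3.3 2.9
   vertex 1.3 4.4 1.2
  endloop
 endfacet
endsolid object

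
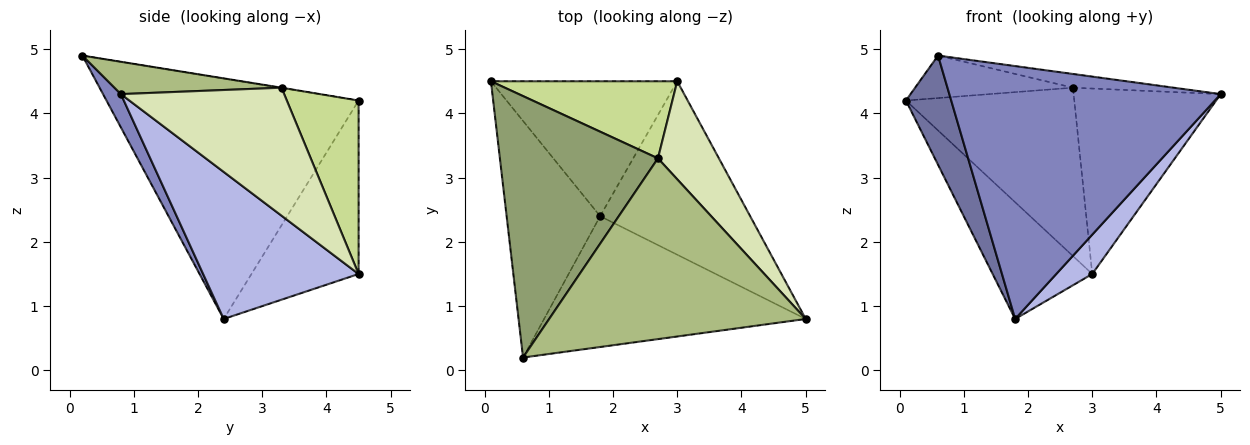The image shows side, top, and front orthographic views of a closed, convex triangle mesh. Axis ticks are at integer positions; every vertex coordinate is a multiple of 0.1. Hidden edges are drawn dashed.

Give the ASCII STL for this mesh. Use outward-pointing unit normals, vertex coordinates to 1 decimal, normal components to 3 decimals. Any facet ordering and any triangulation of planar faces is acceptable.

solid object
 facet normal -0.919 -0.165 -0.358
  outer loop
   vertex 1.8 2.4 0.8
   vertex 0.6 0.2 4.9
   vertex 0.1 4.5 4.2
  endloop
 endfacet
 facet normal 0.058 -0.887 -0.459
  outer loop
   vertex 1.8 2.4 0.8
   vertex 5.0 0.8 4.3
   vertex 0.6 0.2 4.9
  endloop
 endfacet
 facet normal -0.576 0.535 -0.618
  outer loop
   vertex 3.0 4.5 1.5
   vertex 1.8 2.4 0.8
   vertex 0.1 4.5 4.2
  endloop
 endfacet
 facet normal 0.691 -0.160 -0.705
  outer loop
   vertex 3.0 4.5 1.5
   vertex 5.0 0.8 4.3
   vertex 1.8 2.4 0.8
  endloop
 endfacet
 facet normal -0.002 0.160 0.987
  outer loop
   vertex 2.7 3.3 4.4
   vertex 0.1 4.5 4.2
   vertex 0.6 0.2 4.9
  endloop
 endfacet
 facet normal 0.125 0.075 0.989
  outer loop
   vertex 2.7 3.3 4.4
   vertex 0.6 0.2 4.9
   vertex 5.0 0.8 4.3
  endloop
 endfacet
 facet normal 0.361 0.848 0.388
  outer loop
   vertex 2.7 3.3 4.4
   vertex 3.0 4.5 1.5
   vertex 0.1 4.5 4.2
  endloop
 endfacet
 facet normal 0.700 0.631 0.334
  outer loop
   vertex 2.7 3.3 4.4
   vertex 5.0 0.8 4.3
   vertex 3.0 4.5 1.5
  endloop
 endfacet
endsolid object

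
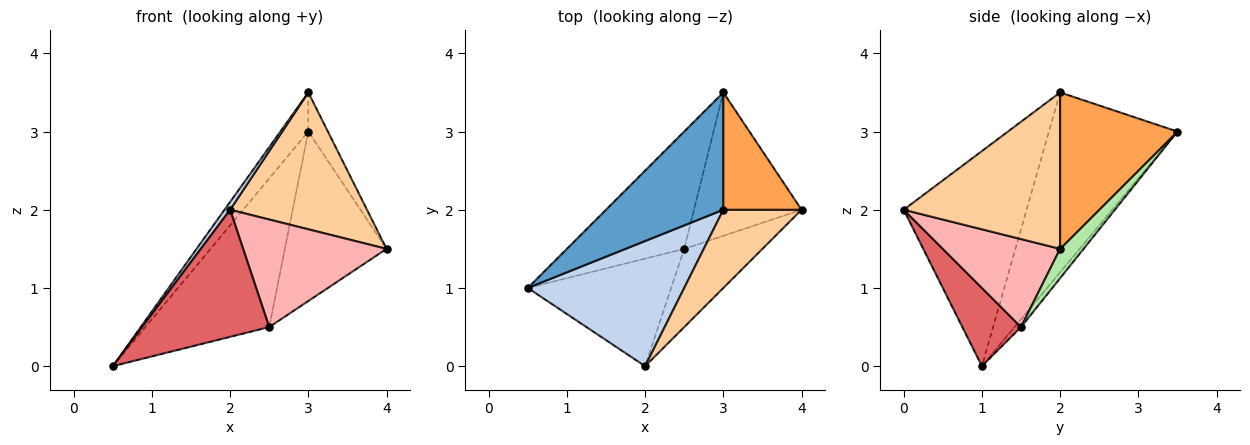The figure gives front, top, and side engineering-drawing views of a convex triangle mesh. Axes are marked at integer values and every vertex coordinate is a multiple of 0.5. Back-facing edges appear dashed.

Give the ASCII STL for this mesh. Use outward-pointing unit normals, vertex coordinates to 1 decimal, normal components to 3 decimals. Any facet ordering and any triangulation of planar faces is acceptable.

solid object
 facet normal -0.824 0.179 0.537
  outer loop
   vertex 3.0 2.0 3.5
   vertex 3.0 3.5 3.0
   vertex 0.5 1.0 0.0
  endloop
 endfacet
 facet normal -0.808 -0.037 0.588
  outer loop
   vertex 3.0 2.0 3.5
   vertex 0.5 1.0 0.0
   vertex 2.0 0.0 2.0
  endloop
 endfacet
 facet normal 0.885 0.147 0.442
  outer loop
   vertex 3.0 2.0 3.5
   vertex 4.0 2.0 1.5
   vertex 3.0 3.5 3.0
  endloop
 endfacet
 facet normal 0.704 -0.616 0.352
  outer loop
   vertex 3.0 2.0 3.5
   vertex 2.0 0.0 2.0
   vertex 4.0 2.0 1.5
  endloop
 endfacet
 facet normal -0.041 0.784 -0.619
  outer loop
   vertex 2.5 1.5 0.5
   vertex 0.5 1.0 0.0
   vertex 3.0 3.5 3.0
  endloop
 endfacet
 facet normal 0.173 0.752 -0.636
  outer loop
   vertex 2.5 1.5 0.5
   vertex 3.0 3.5 3.0
   vertex 4.0 2.0 1.5
  endloop
 endfacet
 facet normal 0.332 -0.720 -0.609
  outer loop
   vertex 2.5 1.5 0.5
   vertex 2.0 0.0 2.0
   vertex 0.5 1.0 0.0
  endloop
 endfacet
 facet normal 0.552 -0.674 -0.491
  outer loop
   vertex 2.5 1.5 0.5
   vertex 4.0 2.0 1.5
   vertex 2.0 0.0 2.0
  endloop
 endfacet
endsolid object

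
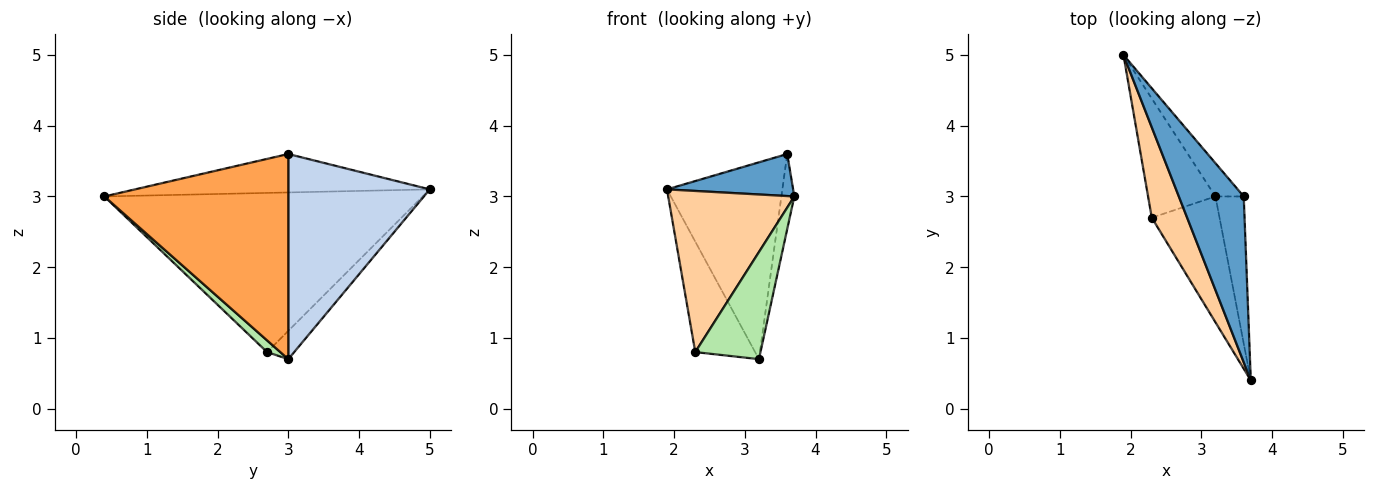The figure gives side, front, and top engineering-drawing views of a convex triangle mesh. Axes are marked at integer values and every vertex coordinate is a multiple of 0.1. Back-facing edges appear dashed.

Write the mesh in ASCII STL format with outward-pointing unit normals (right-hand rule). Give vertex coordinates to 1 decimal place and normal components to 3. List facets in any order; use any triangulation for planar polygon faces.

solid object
 facet normal -0.498 -0.213 0.841
  outer loop
   vertex 3.6 3.0 3.6
   vertex 1.9 5.0 3.1
   vertex 3.7 0.4 3.0
  endloop
 endfacet
 facet normal 0.771 0.628 -0.106
  outer loop
   vertex 3.2 3.0 0.7
   vertex 1.9 5.0 3.1
   vertex 3.6 3.0 3.6
  endloop
 endfacet
 facet normal 0.988 0.069 -0.136
  outer loop
   vertex 3.2 3.0 0.7
   vertex 3.6 3.0 3.6
   vertex 3.7 0.4 3.0
  endloop
 endfacet
 facet normal -0.910 -0.361 0.202
  outer loop
   vertex 2.3 2.7 0.8
   vertex 3.7 0.4 3.0
   vertex 1.9 5.0 3.1
  endloop
 endfacet
 facet normal -0.294 0.650 -0.701
  outer loop
   vertex 2.3 2.7 0.8
   vertex 1.9 5.0 3.1
   vertex 3.2 3.0 0.7
  endloop
 endfacet
 facet normal 0.130 -0.643 -0.755
  outer loop
   vertex 2.3 2.7 0.8
   vertex 3.2 3.0 0.7
   vertex 3.7 0.4 3.0
  endloop
 endfacet
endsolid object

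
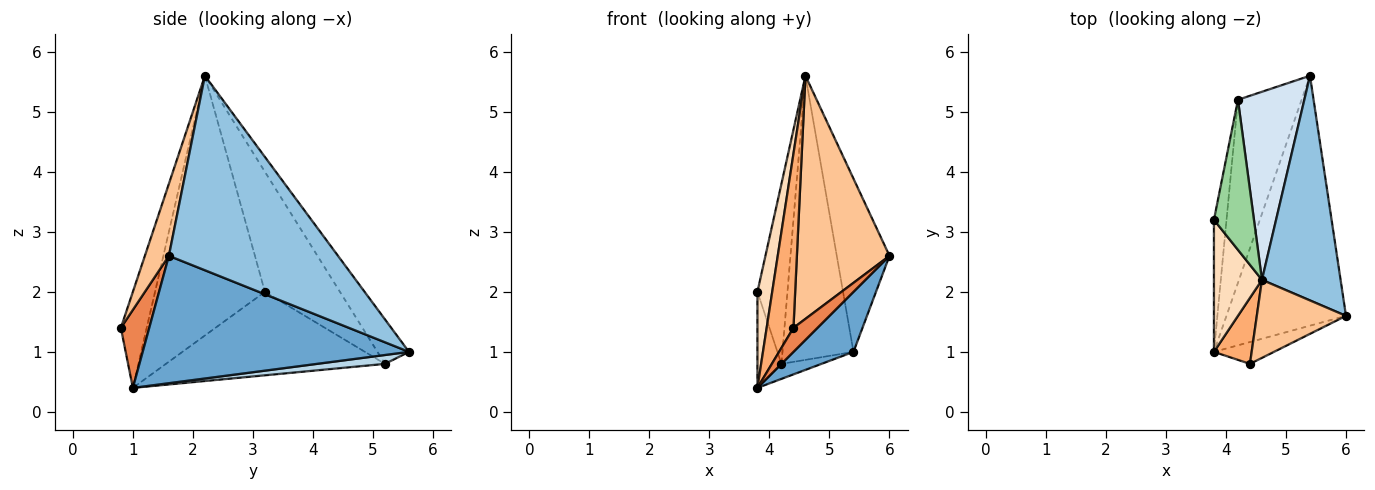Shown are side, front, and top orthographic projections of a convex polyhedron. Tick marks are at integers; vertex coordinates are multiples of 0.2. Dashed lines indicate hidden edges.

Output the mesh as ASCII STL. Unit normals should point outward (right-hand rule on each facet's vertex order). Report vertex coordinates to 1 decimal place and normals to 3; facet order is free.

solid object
 facet normal 0.720 -0.162 -0.675
  outer loop
   vertex 5.4 5.6 1.0
   vertex 6.0 1.6 2.6
   vertex 3.8 1.0 0.4
  endloop
 endfacet
 facet normal 0.891 0.278 0.360
  outer loop
   vertex 4.6 2.2 5.6
   vertex 6.0 1.6 2.6
   vertex 5.4 5.6 1.0
  endloop
 endfacet
 facet normal 0.138 0.081 -0.987
  outer loop
   vertex 4.2 5.2 0.8
   vertex 5.4 5.6 1.0
   vertex 3.8 1.0 0.4
  endloop
 endfacet
 facet normal -0.347 0.782 0.518
  outer loop
   vertex 4.2 5.2 0.8
   vertex 4.6 2.2 5.6
   vertex 5.4 5.6 1.0
  endloop
 endfacet
 facet normal 0.658 -0.557 -0.506
  outer loop
   vertex 4.4 0.8 1.4
   vertex 3.8 1.0 0.4
   vertex 6.0 1.6 2.6
  endloop
 endfacet
 facet normal -0.670 -0.694 0.263
  outer loop
   vertex 4.4 0.8 1.4
   vertex 4.6 2.2 5.6
   vertex 3.8 1.0 0.4
  endloop
 endfacet
 facet normal 0.240 -0.924 0.297
  outer loop
   vertex 4.4 0.8 1.4
   vertex 6.0 1.6 2.6
   vertex 4.6 2.2 5.6
  endloop
 endfacet
 facet normal -0.975 -0.131 0.180
  outer loop
   vertex 3.8 3.2 2.0
   vertex 3.8 1.0 0.4
   vertex 4.6 2.2 5.6
  endloop
 endfacet
 facet normal -0.983 0.108 -0.148
  outer loop
   vertex 3.8 3.2 2.0
   vertex 4.2 5.2 0.8
   vertex 3.8 1.0 0.4
  endloop
 endfacet
 facet normal -0.887 0.355 0.296
  outer loop
   vertex 3.8 3.2 2.0
   vertex 4.6 2.2 5.6
   vertex 4.2 5.2 0.8
  endloop
 endfacet
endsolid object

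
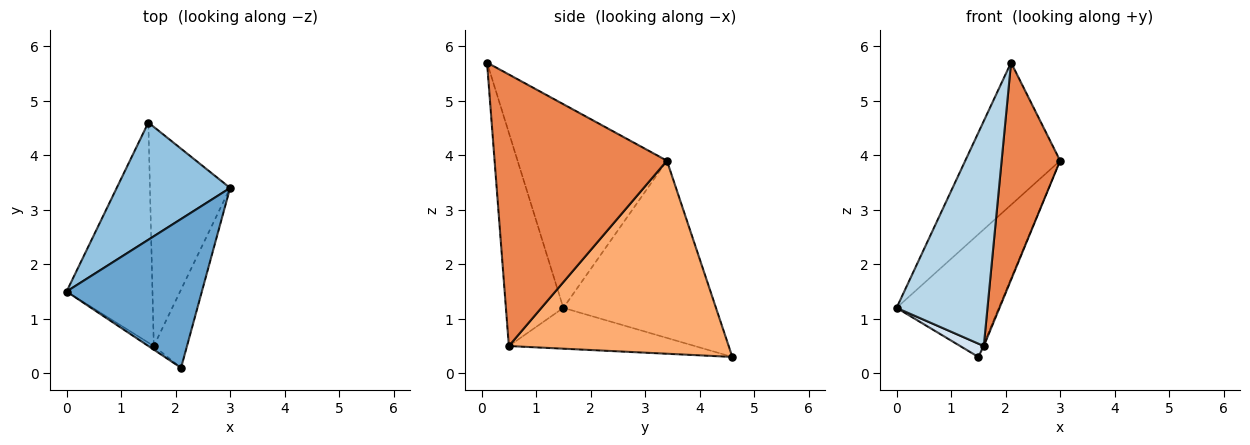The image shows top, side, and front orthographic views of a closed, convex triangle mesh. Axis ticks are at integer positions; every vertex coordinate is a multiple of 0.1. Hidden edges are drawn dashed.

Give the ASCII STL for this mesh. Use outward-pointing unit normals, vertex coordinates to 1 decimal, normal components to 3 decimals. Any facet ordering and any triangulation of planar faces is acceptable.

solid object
 facet normal -0.736 0.468 0.489
  outer loop
   vertex 2.1 0.1 5.7
   vertex 3.0 3.4 3.9
   vertex 0.0 1.5 1.2
  endloop
 endfacet
 facet normal -0.734 0.491 0.469
  outer loop
   vertex 1.5 4.6 0.3
   vertex 0.0 1.5 1.2
   vertex 3.0 3.4 3.9
  endloop
 endfacet
 facet normal -0.534 -0.845 -0.014
  outer loop
   vertex 1.6 0.5 0.5
   vertex 2.1 0.1 5.7
   vertex 0.0 1.5 1.2
  endloop
 endfacet
 facet normal -0.429 -0.054 -0.902
  outer loop
   vertex 1.6 0.5 0.5
   vertex 0.0 1.5 1.2
   vertex 1.5 4.6 0.3
  endloop
 endfacet
 facet normal 0.941 -0.319 -0.115
  outer loop
   vertex 1.6 0.5 0.5
   vertex 3.0 3.4 3.9
   vertex 2.1 0.1 5.7
  endloop
 endfacet
 facet normal 0.924 0.004 -0.384
  outer loop
   vertex 1.6 0.5 0.5
   vertex 1.5 4.6 0.3
   vertex 3.0 3.4 3.9
  endloop
 endfacet
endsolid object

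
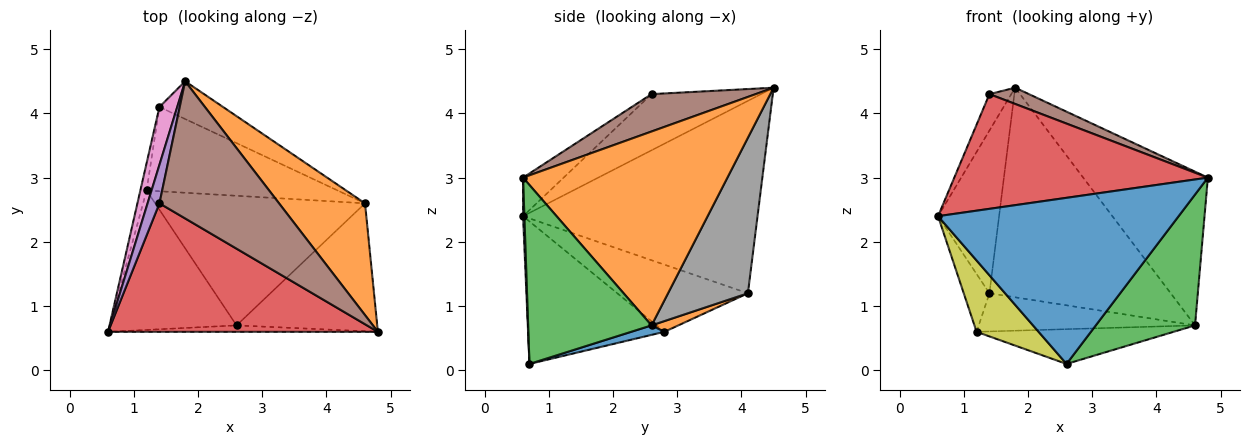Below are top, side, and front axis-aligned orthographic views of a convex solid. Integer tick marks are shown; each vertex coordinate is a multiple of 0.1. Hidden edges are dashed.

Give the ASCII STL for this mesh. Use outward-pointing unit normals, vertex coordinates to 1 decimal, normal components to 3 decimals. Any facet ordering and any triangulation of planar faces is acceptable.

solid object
 facet normal 0.006 -0.999 -0.039
  outer loop
   vertex 2.6 0.7 0.1
   vertex 4.8 0.6 3.0
   vertex 0.6 0.6 2.4
  endloop
 endfacet
 facet normal 0.798 0.487 0.354
  outer loop
   vertex 4.6 2.6 0.7
   vertex 1.8 4.5 4.4
   vertex 4.8 0.6 3.0
  endloop
 endfacet
 facet normal 0.664 -0.534 -0.522
  outer loop
   vertex 4.6 2.6 0.7
   vertex 4.8 0.6 3.0
   vertex 2.6 0.7 0.1
  endloop
 endfacet
 facet normal -0.106 -0.662 0.742
  outer loop
   vertex 1.4 2.6 4.3
   vertex 0.6 0.6 2.4
   vertex 4.8 0.6 3.0
  endloop
 endfacet
 facet normal -0.960 0.192 0.203
  outer loop
   vertex 1.4 2.6 4.3
   vertex 1.8 4.5 4.4
   vertex 0.6 0.6 2.4
  endloop
 endfacet
 facet normal 0.297 -0.112 0.948
  outer loop
   vertex 1.4 2.6 4.3
   vertex 4.8 0.6 3.0
   vertex 1.8 4.5 4.4
  endloop
 endfacet
 facet normal -0.964 0.251 0.089
  outer loop
   vertex 1.4 4.1 1.2
   vertex 0.6 0.6 2.4
   vertex 1.8 4.5 4.4
  endloop
 endfacet
 facet normal 0.398 0.903 -0.163
  outer loop
   vertex 1.4 4.1 1.2
   vertex 1.8 4.5 4.4
   vertex 4.6 2.6 0.7
  endloop
 endfacet
 facet normal -0.707 -0.322 -0.629
  outer loop
   vertex 1.2 2.8 0.6
   vertex 2.6 0.7 0.1
   vertex 0.6 0.6 2.4
  endloop
 endfacet
 facet normal -0.977 0.192 -0.091
  outer loop
   vertex 1.2 2.8 0.6
   vertex 0.6 0.6 2.4
   vertex 1.4 4.1 1.2
  endloop
 endfacet
 facet normal 0.044 0.259 -0.965
  outer loop
   vertex 1.2 2.8 0.6
   vertex 4.6 2.6 0.7
   vertex 2.6 0.7 0.1
  endloop
 endfacet
 facet normal 0.051 0.412 -0.910
  outer loop
   vertex 1.2 2.8 0.6
   vertex 1.4 4.1 1.2
   vertex 4.6 2.6 0.7
  endloop
 endfacet
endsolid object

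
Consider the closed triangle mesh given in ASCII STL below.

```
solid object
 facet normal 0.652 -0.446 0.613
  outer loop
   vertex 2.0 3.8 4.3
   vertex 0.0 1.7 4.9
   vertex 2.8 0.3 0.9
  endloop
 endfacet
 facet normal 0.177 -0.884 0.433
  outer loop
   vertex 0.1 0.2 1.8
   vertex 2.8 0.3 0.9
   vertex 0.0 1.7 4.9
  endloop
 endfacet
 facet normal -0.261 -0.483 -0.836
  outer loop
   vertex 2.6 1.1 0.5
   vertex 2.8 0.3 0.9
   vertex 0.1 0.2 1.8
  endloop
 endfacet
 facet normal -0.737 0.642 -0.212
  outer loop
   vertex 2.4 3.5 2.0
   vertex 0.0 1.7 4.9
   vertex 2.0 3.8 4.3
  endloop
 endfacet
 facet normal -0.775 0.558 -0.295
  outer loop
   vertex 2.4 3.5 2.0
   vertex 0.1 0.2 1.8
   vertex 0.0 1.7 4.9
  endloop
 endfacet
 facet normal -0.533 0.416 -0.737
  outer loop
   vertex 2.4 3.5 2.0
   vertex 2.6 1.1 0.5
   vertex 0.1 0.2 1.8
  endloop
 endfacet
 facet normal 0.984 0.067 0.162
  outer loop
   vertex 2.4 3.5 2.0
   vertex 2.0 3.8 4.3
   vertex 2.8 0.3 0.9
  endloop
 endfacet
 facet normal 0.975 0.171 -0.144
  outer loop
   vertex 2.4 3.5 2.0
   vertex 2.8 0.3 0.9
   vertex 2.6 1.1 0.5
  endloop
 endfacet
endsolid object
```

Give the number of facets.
8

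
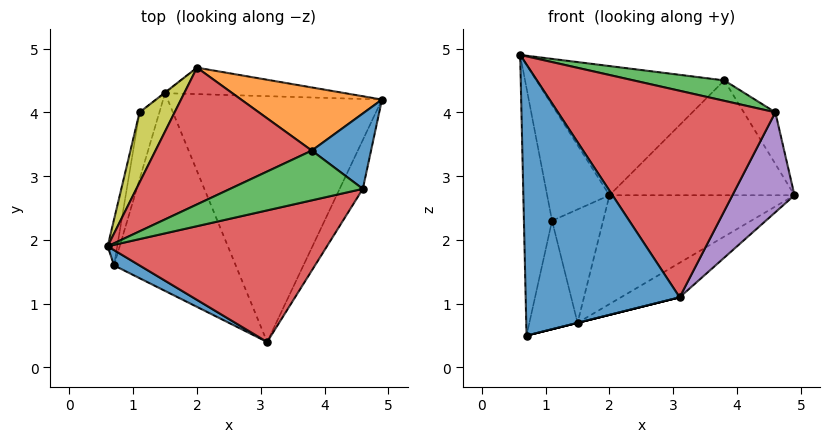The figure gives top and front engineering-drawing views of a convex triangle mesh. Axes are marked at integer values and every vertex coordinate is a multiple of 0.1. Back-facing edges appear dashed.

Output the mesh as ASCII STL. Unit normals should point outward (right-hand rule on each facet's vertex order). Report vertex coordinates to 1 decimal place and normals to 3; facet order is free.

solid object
 facet normal -0.457 -0.888 0.050
  outer loop
   vertex 0.7 1.6 0.5
   vertex 3.1 0.4 1.1
   vertex 0.6 1.9 4.9
  endloop
 endfacet
 facet normal 0.506 0.120 -0.854
  outer loop
   vertex 1.5 4.3 0.7
   vertex 4.9 4.2 2.7
   vertex 3.1 0.4 1.1
  endloop
 endfacet
 facet normal 0.243 0.000 -0.970
  outer loop
   vertex 1.5 4.3 0.7
   vertex 3.1 0.4 1.1
   vertex 0.7 1.6 0.5
  endloop
 endfacet
 facet normal 0.297 -0.805 0.513
  outer loop
   vertex 4.6 2.8 4.0
   vertex 0.6 1.9 4.9
   vertex 3.1 0.4 1.1
  endloop
 endfacet
 facet normal 0.916 -0.360 -0.176
  outer loop
   vertex 4.6 2.8 4.0
   vertex 3.1 0.4 1.1
   vertex 4.9 4.2 2.7
  endloop
 endfacet
 facet normal 0.165 0.958 -0.233
  outer loop
   vertex 2.0 4.7 2.7
   vertex 4.9 4.2 2.7
   vertex 1.5 4.3 0.7
  endloop
 endfacet
 facet normal -0.981 0.190 -0.035
  outer loop
   vertex 1.1 4.0 2.3
   vertex 0.7 1.6 0.5
   vertex 0.6 1.9 4.9
  endloop
 endfacet
 facet normal -0.939 0.292 -0.180
  outer loop
   vertex 1.1 4.0 2.3
   vertex 1.5 4.3 0.7
   vertex 0.7 1.6 0.5
  endloop
 endfacet
 facet normal -0.667 0.637 0.386
  outer loop
   vertex 1.1 4.0 2.3
   vertex 0.6 1.9 4.9
   vertex 2.0 4.7 2.7
  endloop
 endfacet
 facet normal -0.613 0.790 -0.005
  outer loop
   vertex 1.1 4.0 2.3
   vertex 2.0 4.7 2.7
   vertex 1.5 4.3 0.7
  endloop
 endfacet
 facet normal 0.685 0.412 0.601
  outer loop
   vertex 3.8 3.4 4.5
   vertex 4.6 2.8 4.0
   vertex 4.9 4.2 2.7
  endloop
 endfacet
 facet normal 0.149 0.866 0.476
  outer loop
   vertex 3.8 3.4 4.5
   vertex 4.9 4.2 2.7
   vertex 2.0 4.7 2.7
  endloop
 endfacet
 facet normal 0.282 -0.364 0.888
  outer loop
   vertex 3.8 3.4 4.5
   vertex 0.6 1.9 4.9
   vertex 4.6 2.8 4.0
  endloop
 endfacet
 facet normal -0.225 0.669 0.708
  outer loop
   vertex 3.8 3.4 4.5
   vertex 2.0 4.7 2.7
   vertex 0.6 1.9 4.9
  endloop
 endfacet
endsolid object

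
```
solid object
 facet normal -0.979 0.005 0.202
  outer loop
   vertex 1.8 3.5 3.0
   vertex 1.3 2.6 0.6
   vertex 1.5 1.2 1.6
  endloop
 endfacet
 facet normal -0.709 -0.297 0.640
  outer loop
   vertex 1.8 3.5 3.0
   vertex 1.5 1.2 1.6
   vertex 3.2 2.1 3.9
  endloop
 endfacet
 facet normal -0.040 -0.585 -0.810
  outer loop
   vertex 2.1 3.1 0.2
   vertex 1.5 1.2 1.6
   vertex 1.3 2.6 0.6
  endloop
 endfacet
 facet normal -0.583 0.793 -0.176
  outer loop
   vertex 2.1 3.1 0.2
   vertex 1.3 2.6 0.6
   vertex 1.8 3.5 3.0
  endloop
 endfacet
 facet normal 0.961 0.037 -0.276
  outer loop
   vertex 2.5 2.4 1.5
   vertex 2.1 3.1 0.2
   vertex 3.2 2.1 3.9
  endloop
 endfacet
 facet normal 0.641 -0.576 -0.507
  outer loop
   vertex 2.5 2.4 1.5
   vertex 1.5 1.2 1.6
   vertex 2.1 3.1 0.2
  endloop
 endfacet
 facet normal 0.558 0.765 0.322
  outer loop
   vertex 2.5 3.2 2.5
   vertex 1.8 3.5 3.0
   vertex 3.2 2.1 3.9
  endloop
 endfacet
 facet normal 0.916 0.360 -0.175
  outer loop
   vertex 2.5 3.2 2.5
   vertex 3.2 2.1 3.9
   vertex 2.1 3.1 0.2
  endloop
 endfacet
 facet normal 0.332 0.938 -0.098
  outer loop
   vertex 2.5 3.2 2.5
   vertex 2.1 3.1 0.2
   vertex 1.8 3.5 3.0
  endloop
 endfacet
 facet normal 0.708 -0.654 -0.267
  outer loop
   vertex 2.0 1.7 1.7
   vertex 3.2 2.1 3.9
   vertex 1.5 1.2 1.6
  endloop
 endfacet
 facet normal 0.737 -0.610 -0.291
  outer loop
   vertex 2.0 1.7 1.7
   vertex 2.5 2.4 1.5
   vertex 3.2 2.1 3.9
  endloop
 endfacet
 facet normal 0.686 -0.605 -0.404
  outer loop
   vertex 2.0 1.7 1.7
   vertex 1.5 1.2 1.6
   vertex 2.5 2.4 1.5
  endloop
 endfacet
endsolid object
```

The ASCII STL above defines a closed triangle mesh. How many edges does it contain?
18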